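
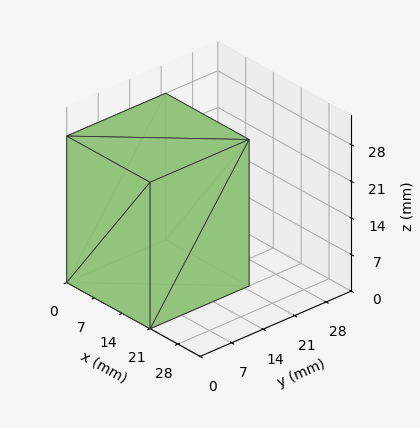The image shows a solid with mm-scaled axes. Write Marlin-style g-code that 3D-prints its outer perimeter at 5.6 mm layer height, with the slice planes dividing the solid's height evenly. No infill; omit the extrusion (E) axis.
Reading the render: the shape is a rectangular box, roughly 21 × 22 mm footprint and 28 mm tall (dimensions read to the nearest mm from the axis ticks). For the g-code, the solid's height is divided into equal slices at the stated Δz and each level perimeter traced with G1 moves after a G0 lift.

; perimeter-only toolpath
G21 ; units = mm
G90 ; absolute positioning
G28 ; home
; layer 1
G0 Z5.6
G0 X0.0 Y0.0
G1 X21.0 Y0.0
G1 X21.0 Y22.0
G1 X0.0 Y22.0
G1 X0.0 Y0.0
; layer 2
G0 Z11.2
G0 X0.0 Y0.0
G1 X21.0 Y0.0
G1 X21.0 Y22.0
G1 X0.0 Y22.0
G1 X0.0 Y0.0
; layer 3
G0 Z16.8
G0 X0.0 Y0.0
G1 X21.0 Y0.0
G1 X21.0 Y22.0
G1 X0.0 Y22.0
G1 X0.0 Y0.0
; layer 4
G0 Z22.4
G0 X0.0 Y0.0
G1 X21.0 Y0.0
G1 X21.0 Y22.0
G1 X0.0 Y22.0
G1 X0.0 Y0.0
; layer 5
G0 Z28.0
G0 X0.0 Y0.0
G1 X21.0 Y0.0
G1 X21.0 Y22.0
G1 X0.0 Y22.0
G1 X0.0 Y0.0
M2 ; end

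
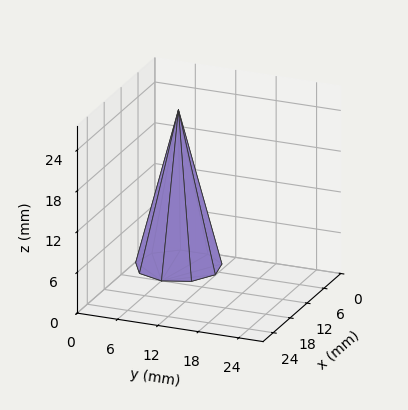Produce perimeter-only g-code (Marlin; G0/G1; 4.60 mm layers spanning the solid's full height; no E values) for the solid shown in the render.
Reading the render: the shape is a regular 9-sided pyramid, base circumscribed radius ≈ 6 mm, apex at z ≈ 23 mm (dimensions read to the nearest mm from the axis ticks). For the g-code, the solid's height is divided into equal slices at the stated Δz and each level perimeter traced with G1 moves after a G0 lift.

; perimeter-only toolpath
G21 ; units = mm
G90 ; absolute positioning
G28 ; home
; layer 1
G0 Z4.60
G0 X10.80 Y6.00
G1 X9.68 Y9.09
G1 X6.83 Y10.73
G1 X3.60 Y10.16
G1 X1.49 Y7.64
G1 X1.49 Y4.36
G1 X3.60 Y1.84
G1 X6.83 Y1.27
G1 X9.68 Y2.91
G1 X10.80 Y6.00
; layer 2
G0 Z9.20
G0 X9.60 Y6.00
G1 X8.76 Y8.32
G1 X6.62 Y9.55
G1 X4.20 Y9.12
G1 X2.62 Y7.23
G1 X2.62 Y4.77
G1 X4.20 Y2.88
G1 X6.62 Y2.45
G1 X8.76 Y3.68
G1 X9.60 Y6.00
; layer 3
G0 Z13.80
G0 X8.40 Y6.00
G1 X7.84 Y7.54
G1 X6.42 Y8.36
G1 X4.80 Y8.08
G1 X3.74 Y6.82
G1 X3.74 Y5.18
G1 X4.80 Y3.92
G1 X6.42 Y3.64
G1 X7.84 Y4.46
G1 X8.40 Y6.00
; layer 4
G0 Z18.40
G0 X7.20 Y6.00
G1 X6.92 Y6.77
G1 X6.21 Y7.18
G1 X5.40 Y7.04
G1 X4.87 Y6.41
G1 X4.87 Y5.59
G1 X5.40 Y4.96
G1 X6.21 Y4.82
G1 X6.92 Y5.23
G1 X7.20 Y6.00
M2 ; end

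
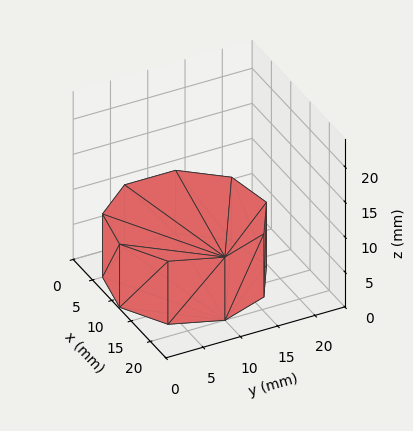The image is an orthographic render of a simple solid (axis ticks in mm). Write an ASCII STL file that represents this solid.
Reading the render: the shape is a regular 9-sided prism (a cylinder approximated with 9 flat sides), circumscribed radius ≈ 10 mm, height ≈ 9 mm (dimensions read to the nearest mm from the axis ticks). For the STL, each face is triangulated and given an outward normal.

solid part
  facet normal 0.0000 0.0000 -1.0000
    outer loop
      vertex 11.736 19.848 0.000
      vertex 17.660 16.428 0.000
      vertex 20.000 10.000 0.000
    endloop
  endfacet
  facet normal 0.0000 0.0000 -1.0000
    outer loop
      vertex 5.000 18.660 0.000
      vertex 11.736 19.848 0.000
      vertex 20.000 10.000 0.000
    endloop
  endfacet
  facet normal 0.0000 0.0000 -1.0000
    outer loop
      vertex 0.603 13.420 0.000
      vertex 5.000 18.660 0.000
      vertex 20.000 10.000 0.000
    endloop
  endfacet
  facet normal 0.0000 0.0000 -1.0000
    outer loop
      vertex 0.603 6.580 0.000
      vertex 0.603 13.420 0.000
      vertex 20.000 10.000 0.000
    endloop
  endfacet
  facet normal 0.0000 0.0000 -1.0000
    outer loop
      vertex 5.000 1.340 0.000
      vertex 0.603 6.580 0.000
      vertex 20.000 10.000 0.000
    endloop
  endfacet
  facet normal 0.0000 0.0000 -1.0000
    outer loop
      vertex 11.736 0.152 0.000
      vertex 5.000 1.340 0.000
      vertex 20.000 10.000 0.000
    endloop
  endfacet
  facet normal 0.0000 0.0000 -1.0000
    outer loop
      vertex 17.660 3.572 0.000
      vertex 11.736 0.152 0.000
      vertex 20.000 10.000 0.000
    endloop
  endfacet
  facet normal 0.0000 0.0000 1.0000
    outer loop
      vertex 20.000 10.000 9.000
      vertex 17.660 16.428 9.000
      vertex 11.736 19.848 9.000
    endloop
  endfacet
  facet normal 0.0000 0.0000 1.0000
    outer loop
      vertex 20.000 10.000 9.000
      vertex 11.736 19.848 9.000
      vertex 5.000 18.660 9.000
    endloop
  endfacet
  facet normal 0.0000 0.0000 1.0000
    outer loop
      vertex 20.000 10.000 9.000
      vertex 5.000 18.660 9.000
      vertex 0.603 13.420 9.000
    endloop
  endfacet
  facet normal 0.0000 0.0000 1.0000
    outer loop
      vertex 20.000 10.000 9.000
      vertex 0.603 13.420 9.000
      vertex 0.603 6.580 9.000
    endloop
  endfacet
  facet normal 0.0000 0.0000 1.0000
    outer loop
      vertex 20.000 10.000 9.000
      vertex 0.603 6.580 9.000
      vertex 5.000 1.340 9.000
    endloop
  endfacet
  facet normal 0.0000 0.0000 1.0000
    outer loop
      vertex 20.000 10.000 9.000
      vertex 5.000 1.340 9.000
      vertex 11.736 0.152 9.000
    endloop
  endfacet
  facet normal 0.0000 0.0000 1.0000
    outer loop
      vertex 20.000 10.000 9.000
      vertex 11.736 0.152 9.000
      vertex 17.660 3.572 9.000
    endloop
  endfacet
  facet normal 0.9397 0.3421 0.0000
    outer loop
      vertex 20.000 10.000 0.000
      vertex 17.660 16.428 0.000
      vertex 17.660 16.428 9.000
    endloop
  endfacet
  facet normal 0.9397 0.3421 0.0000
    outer loop
      vertex 20.000 10.000 0.000
      vertex 17.660 16.428 9.000
      vertex 20.000 10.000 9.000
    endloop
  endfacet
  facet normal 0.5000 0.8660 0.0000
    outer loop
      vertex 17.660 16.428 0.000
      vertex 11.736 19.848 0.000
      vertex 11.736 19.848 9.000
    endloop
  endfacet
  facet normal 0.5000 0.8660 0.0000
    outer loop
      vertex 17.660 16.428 0.000
      vertex 11.736 19.848 9.000
      vertex 17.660 16.428 9.000
    endloop
  endfacet
  facet normal -0.1737 0.9848 0.0000
    outer loop
      vertex 11.736 19.848 0.000
      vertex 5.000 18.660 0.000
      vertex 5.000 18.660 9.000
    endloop
  endfacet
  facet normal -0.1737 0.9848 0.0000
    outer loop
      vertex 11.736 19.848 0.000
      vertex 5.000 18.660 9.000
      vertex 11.736 19.848 9.000
    endloop
  endfacet
  facet normal -0.7660 0.6428 0.0000
    outer loop
      vertex 5.000 18.660 0.000
      vertex 0.603 13.420 0.000
      vertex 0.603 13.420 9.000
    endloop
  endfacet
  facet normal -0.7660 0.6428 0.0000
    outer loop
      vertex 5.000 18.660 0.000
      vertex 0.603 13.420 9.000
      vertex 5.000 18.660 9.000
    endloop
  endfacet
  facet normal -1.0000 0.0000 0.0000
    outer loop
      vertex 0.603 13.420 0.000
      vertex 0.603 6.580 0.000
      vertex 0.603 6.580 9.000
    endloop
  endfacet
  facet normal -1.0000 0.0000 0.0000
    outer loop
      vertex 0.603 13.420 0.000
      vertex 0.603 6.580 9.000
      vertex 0.603 13.420 9.000
    endloop
  endfacet
  facet normal -0.7660 -0.6428 0.0000
    outer loop
      vertex 0.603 6.580 0.000
      vertex 5.000 1.340 0.000
      vertex 5.000 1.340 9.000
    endloop
  endfacet
  facet normal -0.7660 -0.6428 0.0000
    outer loop
      vertex 0.603 6.580 0.000
      vertex 5.000 1.340 9.000
      vertex 0.603 6.580 9.000
    endloop
  endfacet
  facet normal -0.1737 -0.9848 0.0000
    outer loop
      vertex 5.000 1.340 0.000
      vertex 11.736 0.152 0.000
      vertex 11.736 0.152 9.000
    endloop
  endfacet
  facet normal -0.1737 -0.9848 0.0000
    outer loop
      vertex 5.000 1.340 0.000
      vertex 11.736 0.152 9.000
      vertex 5.000 1.340 9.000
    endloop
  endfacet
  facet normal 0.5000 -0.8660 0.0000
    outer loop
      vertex 11.736 0.152 0.000
      vertex 17.660 3.572 0.000
      vertex 17.660 3.572 9.000
    endloop
  endfacet
  facet normal 0.5000 -0.8660 0.0000
    outer loop
      vertex 11.736 0.152 0.000
      vertex 17.660 3.572 9.000
      vertex 11.736 0.152 9.000
    endloop
  endfacet
  facet normal 0.9397 -0.3421 0.0000
    outer loop
      vertex 17.660 3.572 0.000
      vertex 20.000 10.000 0.000
      vertex 20.000 10.000 9.000
    endloop
  endfacet
  facet normal 0.9397 -0.3421 0.0000
    outer loop
      vertex 17.660 3.572 0.000
      vertex 20.000 10.000 9.000
      vertex 17.660 3.572 9.000
    endloop
  endfacet
endsolid part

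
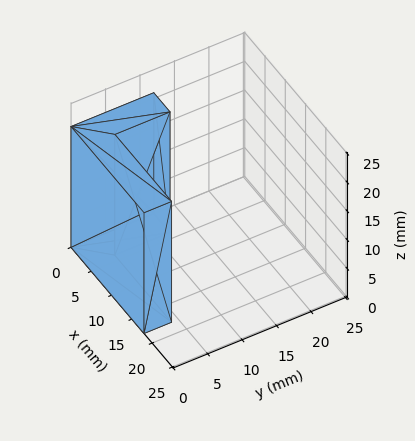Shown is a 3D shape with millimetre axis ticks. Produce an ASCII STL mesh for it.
Reading the render: the shape is an L-shaped prism: outer 18 × 12 mm, arm thicknesses ≈ 4 mm (horizontal) and 4 mm (vertical), extruded 21 mm in z (dimensions read to the nearest mm from the axis ticks). For the STL, each face is triangulated and given an outward normal.

solid part
  facet normal 0.0000 0.0000 -1.0000
    outer loop
      vertex 18.00 4.00 0.00
      vertex 18.00 0.00 0.00
      vertex 0.00 0.00 0.00
    endloop
  endfacet
  facet normal 0.0000 0.0000 -1.0000
    outer loop
      vertex 4.00 4.00 0.00
      vertex 18.00 4.00 0.00
      vertex 0.00 0.00 0.00
    endloop
  endfacet
  facet normal 0.0000 0.0000 -1.0000
    outer loop
      vertex 4.00 12.00 0.00
      vertex 4.00 4.00 0.00
      vertex 0.00 0.00 0.00
    endloop
  endfacet
  facet normal 0.0000 0.0000 -1.0000
    outer loop
      vertex 0.00 12.00 0.00
      vertex 4.00 12.00 0.00
      vertex 0.00 0.00 0.00
    endloop
  endfacet
  facet normal 0.0000 0.0000 1.0000
    outer loop
      vertex 0.00 0.00 21.00
      vertex 18.00 0.00 21.00
      vertex 18.00 4.00 21.00
    endloop
  endfacet
  facet normal 0.0000 0.0000 1.0000
    outer loop
      vertex 0.00 0.00 21.00
      vertex 18.00 4.00 21.00
      vertex 4.00 4.00 21.00
    endloop
  endfacet
  facet normal 0.0000 0.0000 1.0000
    outer loop
      vertex 0.00 0.00 21.00
      vertex 4.00 4.00 21.00
      vertex 4.00 12.00 21.00
    endloop
  endfacet
  facet normal 0.0000 0.0000 1.0000
    outer loop
      vertex 0.00 0.00 21.00
      vertex 4.00 12.00 21.00
      vertex 0.00 12.00 21.00
    endloop
  endfacet
  facet normal 0.0000 -1.0000 0.0000
    outer loop
      vertex 0.00 0.00 0.00
      vertex 18.00 0.00 0.00
      vertex 18.00 0.00 21.00
    endloop
  endfacet
  facet normal 0.0000 -1.0000 0.0000
    outer loop
      vertex 0.00 0.00 0.00
      vertex 18.00 0.00 21.00
      vertex 0.00 0.00 21.00
    endloop
  endfacet
  facet normal 1.0000 0.0000 0.0000
    outer loop
      vertex 18.00 0.00 0.00
      vertex 18.00 4.00 0.00
      vertex 18.00 4.00 21.00
    endloop
  endfacet
  facet normal 1.0000 0.0000 0.0000
    outer loop
      vertex 18.00 0.00 0.00
      vertex 18.00 4.00 21.00
      vertex 18.00 0.00 21.00
    endloop
  endfacet
  facet normal 0.0000 1.0000 0.0000
    outer loop
      vertex 18.00 4.00 0.00
      vertex 4.00 4.00 0.00
      vertex 4.00 4.00 21.00
    endloop
  endfacet
  facet normal 0.0000 1.0000 0.0000
    outer loop
      vertex 18.00 4.00 0.00
      vertex 4.00 4.00 21.00
      vertex 18.00 4.00 21.00
    endloop
  endfacet
  facet normal 1.0000 0.0000 0.0000
    outer loop
      vertex 4.00 4.00 0.00
      vertex 4.00 12.00 0.00
      vertex 4.00 12.00 21.00
    endloop
  endfacet
  facet normal 1.0000 0.0000 0.0000
    outer loop
      vertex 4.00 4.00 0.00
      vertex 4.00 12.00 21.00
      vertex 4.00 4.00 21.00
    endloop
  endfacet
  facet normal 0.0000 1.0000 0.0000
    outer loop
      vertex 4.00 12.00 0.00
      vertex 0.00 12.00 0.00
      vertex 0.00 12.00 21.00
    endloop
  endfacet
  facet normal 0.0000 1.0000 0.0000
    outer loop
      vertex 4.00 12.00 0.00
      vertex 0.00 12.00 21.00
      vertex 4.00 12.00 21.00
    endloop
  endfacet
  facet normal -1.0000 0.0000 0.0000
    outer loop
      vertex 0.00 12.00 0.00
      vertex 0.00 0.00 0.00
      vertex 0.00 0.00 21.00
    endloop
  endfacet
  facet normal -1.0000 0.0000 0.0000
    outer loop
      vertex 0.00 12.00 0.00
      vertex 0.00 0.00 21.00
      vertex 0.00 12.00 21.00
    endloop
  endfacet
endsolid part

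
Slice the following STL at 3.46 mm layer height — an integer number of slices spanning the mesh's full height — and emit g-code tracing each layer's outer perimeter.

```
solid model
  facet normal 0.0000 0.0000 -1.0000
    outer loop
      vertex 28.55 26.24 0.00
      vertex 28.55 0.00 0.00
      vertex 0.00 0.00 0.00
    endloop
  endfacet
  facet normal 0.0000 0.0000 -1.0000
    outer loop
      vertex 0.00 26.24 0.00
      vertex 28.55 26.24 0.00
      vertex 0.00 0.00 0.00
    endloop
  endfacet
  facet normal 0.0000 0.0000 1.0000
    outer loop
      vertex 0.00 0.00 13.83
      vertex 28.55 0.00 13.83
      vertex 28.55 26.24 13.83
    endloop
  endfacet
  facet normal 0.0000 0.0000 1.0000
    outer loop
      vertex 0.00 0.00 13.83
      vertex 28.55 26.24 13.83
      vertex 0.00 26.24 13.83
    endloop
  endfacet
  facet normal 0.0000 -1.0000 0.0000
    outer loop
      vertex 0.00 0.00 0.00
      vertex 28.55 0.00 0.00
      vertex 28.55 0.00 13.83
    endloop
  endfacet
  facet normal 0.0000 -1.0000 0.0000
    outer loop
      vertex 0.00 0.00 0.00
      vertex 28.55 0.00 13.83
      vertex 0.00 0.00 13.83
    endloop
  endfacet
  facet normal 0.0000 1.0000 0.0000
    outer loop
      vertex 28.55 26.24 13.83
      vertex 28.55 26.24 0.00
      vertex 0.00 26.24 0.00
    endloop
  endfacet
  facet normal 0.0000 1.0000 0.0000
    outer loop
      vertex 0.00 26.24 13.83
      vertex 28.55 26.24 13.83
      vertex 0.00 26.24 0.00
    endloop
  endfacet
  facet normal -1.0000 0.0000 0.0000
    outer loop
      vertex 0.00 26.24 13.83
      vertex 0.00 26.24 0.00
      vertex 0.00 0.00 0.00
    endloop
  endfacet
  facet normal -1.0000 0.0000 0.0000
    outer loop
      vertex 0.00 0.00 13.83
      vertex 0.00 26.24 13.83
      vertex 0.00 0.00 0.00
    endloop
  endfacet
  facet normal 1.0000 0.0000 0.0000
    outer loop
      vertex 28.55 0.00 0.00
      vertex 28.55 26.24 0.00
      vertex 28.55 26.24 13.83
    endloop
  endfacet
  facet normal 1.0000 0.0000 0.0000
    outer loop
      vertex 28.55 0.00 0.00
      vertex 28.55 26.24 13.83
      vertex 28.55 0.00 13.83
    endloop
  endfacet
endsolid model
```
; perimeter-only toolpath
G21 ; units = mm
G90 ; absolute positioning
G28 ; home
; layer 1
G0 Z3.46
G0 X0.00 Y0.00
G1 X28.55 Y0.00
G1 X28.55 Y26.24
G1 X0.00 Y26.24
G1 X0.00 Y0.00
; layer 2
G0 Z6.92
G0 X0.00 Y0.00
G1 X28.55 Y0.00
G1 X28.55 Y26.24
G1 X0.00 Y26.24
G1 X0.00 Y0.00
; layer 3
G0 Z10.37
G0 X0.00 Y0.00
G1 X28.55 Y0.00
G1 X28.55 Y26.24
G1 X0.00 Y26.24
G1 X0.00 Y0.00
; layer 4
G0 Z13.83
G0 X0.00 Y0.00
G1 X28.55 Y0.00
G1 X28.55 Y26.24
G1 X0.00 Y26.24
G1 X0.00 Y0.00
M2 ; end

The solid is a rectangular box, roughly 28.6 × 26.2 mm footprint and 13.8 mm tall. Slicing at Δz = 3.46 mm — 4 equal slices spanning the solid's height, so layer i sits at z = i·h/4 — gives 4 non-empty perimeters. Each is a 4-segment closed polygon; G0 lifts to the layer z and rapids to the start vertex, then G1 traces the edges.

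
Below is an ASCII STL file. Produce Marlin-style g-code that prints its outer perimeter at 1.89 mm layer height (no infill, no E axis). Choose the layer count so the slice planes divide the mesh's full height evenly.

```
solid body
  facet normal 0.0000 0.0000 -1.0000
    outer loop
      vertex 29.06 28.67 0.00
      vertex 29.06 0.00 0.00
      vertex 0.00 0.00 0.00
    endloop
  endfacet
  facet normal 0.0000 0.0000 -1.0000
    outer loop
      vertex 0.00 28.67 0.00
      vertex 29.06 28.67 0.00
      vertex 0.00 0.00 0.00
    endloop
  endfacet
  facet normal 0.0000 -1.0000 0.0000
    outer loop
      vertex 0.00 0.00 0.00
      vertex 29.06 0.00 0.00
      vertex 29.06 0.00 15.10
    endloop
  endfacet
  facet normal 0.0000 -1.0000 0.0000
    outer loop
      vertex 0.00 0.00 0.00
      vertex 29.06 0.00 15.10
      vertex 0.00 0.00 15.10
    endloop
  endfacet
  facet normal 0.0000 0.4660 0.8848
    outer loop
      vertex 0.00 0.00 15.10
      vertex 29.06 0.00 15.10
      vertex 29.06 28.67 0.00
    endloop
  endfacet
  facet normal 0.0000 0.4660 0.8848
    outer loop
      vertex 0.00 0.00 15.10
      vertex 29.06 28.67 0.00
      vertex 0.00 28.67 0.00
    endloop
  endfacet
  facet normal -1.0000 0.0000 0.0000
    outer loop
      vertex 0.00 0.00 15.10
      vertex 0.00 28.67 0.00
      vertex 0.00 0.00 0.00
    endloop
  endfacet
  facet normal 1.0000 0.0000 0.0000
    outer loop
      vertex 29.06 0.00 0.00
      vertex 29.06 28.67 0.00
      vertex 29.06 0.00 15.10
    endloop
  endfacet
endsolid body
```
; perimeter-only toolpath
G21 ; units = mm
G90 ; absolute positioning
G28 ; home
; layer 1
G0 Z1.89
G0 X0.00 Y0.00
G1 X29.06 Y0.00
G1 X29.06 Y25.09
G1 X0.00 Y25.09
G1 X0.00 Y0.00
; layer 2
G0 Z3.77
G0 X0.00 Y0.00
G1 X29.06 Y0.00
G1 X29.06 Y21.50
G1 X0.00 Y21.50
G1 X0.00 Y0.00
; layer 3
G0 Z5.66
G0 X0.00 Y0.00
G1 X29.06 Y0.00
G1 X29.06 Y17.92
G1 X0.00 Y17.92
G1 X0.00 Y0.00
; layer 4
G0 Z7.55
G0 X0.00 Y0.00
G1 X29.06 Y0.00
G1 X29.06 Y14.34
G1 X0.00 Y14.34
G1 X0.00 Y0.00
; layer 5
G0 Z9.44
G0 X0.00 Y0.00
G1 X29.06 Y0.00
G1 X29.06 Y10.75
G1 X0.00 Y10.75
G1 X0.00 Y0.00
; layer 6
G0 Z11.32
G0 X0.00 Y0.00
G1 X29.06 Y0.00
G1 X29.06 Y7.17
G1 X0.00 Y7.17
G1 X0.00 Y0.00
; layer 7
G0 Z13.21
G0 X0.00 Y0.00
G1 X29.06 Y0.00
G1 X29.06 Y3.58
G1 X0.00 Y3.58
G1 X0.00 Y0.00
M2 ; end

The solid is a wedge (ramp): 29.1 × 28.7 mm base, rising to 15.1 mm along the y=0 edge and sloping linearly to z=0 at y=28.7. Slicing at Δz = 1.89 mm — 8 equal slices spanning the solid's height, so layer i sits at z = i·h/8 — gives 7 non-empty perimeters. Each is a 4-segment closed polygon; G0 lifts to the layer z and rapids to the start vertex, then G1 traces the edges. The cross-section shrinks linearly with z (the slice at the apex is degenerate and omitted).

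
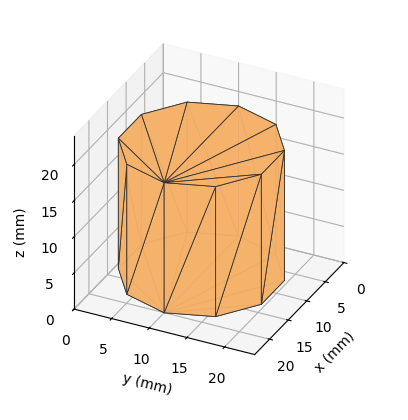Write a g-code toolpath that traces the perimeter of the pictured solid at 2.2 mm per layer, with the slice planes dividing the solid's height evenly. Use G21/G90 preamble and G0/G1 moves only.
Reading the render: the shape is a regular 10-sided prism (a cylinder approximated with 10 flat sides), circumscribed radius ≈ 10 mm, height ≈ 18 mm (dimensions read to the nearest mm from the axis ticks). For the g-code, the solid's height is divided into equal slices at the stated Δz and each level perimeter traced with G1 moves after a G0 lift.

; perimeter-only toolpath
G21 ; units = mm
G90 ; absolute positioning
G28 ; home
; layer 1
G0 Z2.2
G0 X20.0 Y10.0
G1 X18.1 Y15.9
G1 X13.1 Y19.5
G1 X6.9 Y19.5
G1 X1.9 Y15.9
G1 X0.0 Y10.0
G1 X1.9 Y4.1
G1 X6.9 Y0.5
G1 X13.1 Y0.5
G1 X18.1 Y4.1
G1 X20.0 Y10.0
; layer 2
G0 Z4.5
G0 X20.0 Y10.0
G1 X18.1 Y15.9
G1 X13.1 Y19.5
G1 X6.9 Y19.5
G1 X1.9 Y15.9
G1 X0.0 Y10.0
G1 X1.9 Y4.1
G1 X6.9 Y0.5
G1 X13.1 Y0.5
G1 X18.1 Y4.1
G1 X20.0 Y10.0
; layer 3
G0 Z6.8
G0 X20.0 Y10.0
G1 X18.1 Y15.9
G1 X13.1 Y19.5
G1 X6.9 Y19.5
G1 X1.9 Y15.9
G1 X0.0 Y10.0
G1 X1.9 Y4.1
G1 X6.9 Y0.5
G1 X13.1 Y0.5
G1 X18.1 Y4.1
G1 X20.0 Y10.0
; layer 4
G0 Z9.0
G0 X20.0 Y10.0
G1 X18.1 Y15.9
G1 X13.1 Y19.5
G1 X6.9 Y19.5
G1 X1.9 Y15.9
G1 X0.0 Y10.0
G1 X1.9 Y4.1
G1 X6.9 Y0.5
G1 X13.1 Y0.5
G1 X18.1 Y4.1
G1 X20.0 Y10.0
; layer 5
G0 Z11.2
G0 X20.0 Y10.0
G1 X18.1 Y15.9
G1 X13.1 Y19.5
G1 X6.9 Y19.5
G1 X1.9 Y15.9
G1 X0.0 Y10.0
G1 X1.9 Y4.1
G1 X6.9 Y0.5
G1 X13.1 Y0.5
G1 X18.1 Y4.1
G1 X20.0 Y10.0
; layer 6
G0 Z13.5
G0 X20.0 Y10.0
G1 X18.1 Y15.9
G1 X13.1 Y19.5
G1 X6.9 Y19.5
G1 X1.9 Y15.9
G1 X0.0 Y10.0
G1 X1.9 Y4.1
G1 X6.9 Y0.5
G1 X13.1 Y0.5
G1 X18.1 Y4.1
G1 X20.0 Y10.0
; layer 7
G0 Z15.8
G0 X20.0 Y10.0
G1 X18.1 Y15.9
G1 X13.1 Y19.5
G1 X6.9 Y19.5
G1 X1.9 Y15.9
G1 X0.0 Y10.0
G1 X1.9 Y4.1
G1 X6.9 Y0.5
G1 X13.1 Y0.5
G1 X18.1 Y4.1
G1 X20.0 Y10.0
; layer 8
G0 Z18.0
G0 X20.0 Y10.0
G1 X18.1 Y15.9
G1 X13.1 Y19.5
G1 X6.9 Y19.5
G1 X1.9 Y15.9
G1 X0.0 Y10.0
G1 X1.9 Y4.1
G1 X6.9 Y0.5
G1 X13.1 Y0.5
G1 X18.1 Y4.1
G1 X20.0 Y10.0
M2 ; end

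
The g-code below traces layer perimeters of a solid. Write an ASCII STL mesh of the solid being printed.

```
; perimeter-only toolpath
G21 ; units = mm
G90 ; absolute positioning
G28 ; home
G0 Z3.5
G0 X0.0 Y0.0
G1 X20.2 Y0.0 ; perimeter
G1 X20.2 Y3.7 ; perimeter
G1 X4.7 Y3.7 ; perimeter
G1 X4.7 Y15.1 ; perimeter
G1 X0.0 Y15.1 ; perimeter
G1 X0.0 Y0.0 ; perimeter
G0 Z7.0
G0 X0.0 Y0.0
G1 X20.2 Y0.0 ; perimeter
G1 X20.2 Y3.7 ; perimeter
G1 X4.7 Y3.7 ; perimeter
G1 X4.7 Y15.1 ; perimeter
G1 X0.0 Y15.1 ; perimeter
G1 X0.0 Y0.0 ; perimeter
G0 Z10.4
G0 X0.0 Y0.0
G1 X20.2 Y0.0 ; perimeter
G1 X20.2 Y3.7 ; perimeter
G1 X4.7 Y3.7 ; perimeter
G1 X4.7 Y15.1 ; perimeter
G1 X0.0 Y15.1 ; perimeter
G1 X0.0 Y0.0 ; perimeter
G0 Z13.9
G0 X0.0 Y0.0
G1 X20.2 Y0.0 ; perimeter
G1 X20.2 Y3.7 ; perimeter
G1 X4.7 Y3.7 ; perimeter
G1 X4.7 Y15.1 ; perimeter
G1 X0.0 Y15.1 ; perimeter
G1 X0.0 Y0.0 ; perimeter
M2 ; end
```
solid part
  facet normal 0.0000 0.0000 -1.0000
    outer loop
      vertex 20.2 3.7 0.0
      vertex 20.2 0.0 0.0
      vertex 0.0 0.0 0.0
    endloop
  endfacet
  facet normal 0.0000 0.0000 -1.0000
    outer loop
      vertex 4.7 3.7 0.0
      vertex 20.2 3.7 0.0
      vertex 0.0 0.0 0.0
    endloop
  endfacet
  facet normal 0.0000 0.0000 -1.0000
    outer loop
      vertex 4.7 15.1 0.0
      vertex 4.7 3.7 0.0
      vertex 0.0 0.0 0.0
    endloop
  endfacet
  facet normal 0.0000 0.0000 -1.0000
    outer loop
      vertex 0.0 15.1 0.0
      vertex 4.7 15.1 0.0
      vertex 0.0 0.0 0.0
    endloop
  endfacet
  facet normal 0.0000 0.0000 1.0000
    outer loop
      vertex 0.0 0.0 13.9
      vertex 20.2 0.0 13.9
      vertex 20.2 3.7 13.9
    endloop
  endfacet
  facet normal 0.0000 0.0000 1.0000
    outer loop
      vertex 0.0 0.0 13.9
      vertex 20.2 3.7 13.9
      vertex 4.7 3.7 13.9
    endloop
  endfacet
  facet normal 0.0000 0.0000 1.0000
    outer loop
      vertex 0.0 0.0 13.9
      vertex 4.7 3.7 13.9
      vertex 4.7 15.1 13.9
    endloop
  endfacet
  facet normal 0.0000 0.0000 1.0000
    outer loop
      vertex 0.0 0.0 13.9
      vertex 4.7 15.1 13.9
      vertex 0.0 15.1 13.9
    endloop
  endfacet
  facet normal 0.0000 -1.0000 0.0000
    outer loop
      vertex 0.0 0.0 0.0
      vertex 20.2 0.0 0.0
      vertex 20.2 0.0 13.9
    endloop
  endfacet
  facet normal 0.0000 -1.0000 0.0000
    outer loop
      vertex 0.0 0.0 0.0
      vertex 20.2 0.0 13.9
      vertex 0.0 0.0 13.9
    endloop
  endfacet
  facet normal 1.0000 0.0000 0.0000
    outer loop
      vertex 20.2 0.0 0.0
      vertex 20.2 3.7 0.0
      vertex 20.2 3.7 13.9
    endloop
  endfacet
  facet normal 1.0000 0.0000 0.0000
    outer loop
      vertex 20.2 0.0 0.0
      vertex 20.2 3.7 13.9
      vertex 20.2 0.0 13.9
    endloop
  endfacet
  facet normal 0.0000 1.0000 0.0000
    outer loop
      vertex 20.2 3.7 0.0
      vertex 4.7 3.7 0.0
      vertex 4.7 3.7 13.9
    endloop
  endfacet
  facet normal 0.0000 1.0000 0.0000
    outer loop
      vertex 20.2 3.7 0.0
      vertex 4.7 3.7 13.9
      vertex 20.2 3.7 13.9
    endloop
  endfacet
  facet normal 1.0000 0.0000 0.0000
    outer loop
      vertex 4.7 3.7 0.0
      vertex 4.7 15.1 0.0
      vertex 4.7 15.1 13.9
    endloop
  endfacet
  facet normal 1.0000 0.0000 0.0000
    outer loop
      vertex 4.7 3.7 0.0
      vertex 4.7 15.1 13.9
      vertex 4.7 3.7 13.9
    endloop
  endfacet
  facet normal 0.0000 1.0000 0.0000
    outer loop
      vertex 4.7 15.1 0.0
      vertex 0.0 15.1 0.0
      vertex 0.0 15.1 13.9
    endloop
  endfacet
  facet normal 0.0000 1.0000 0.0000
    outer loop
      vertex 4.7 15.1 0.0
      vertex 0.0 15.1 13.9
      vertex 4.7 15.1 13.9
    endloop
  endfacet
  facet normal -1.0000 0.0000 0.0000
    outer loop
      vertex 0.0 15.1 0.0
      vertex 0.0 0.0 0.0
      vertex 0.0 0.0 13.9
    endloop
  endfacet
  facet normal -1.0000 0.0000 0.0000
    outer loop
      vertex 0.0 15.1 0.0
      vertex 0.0 0.0 13.9
      vertex 0.0 15.1 13.9
    endloop
  endfacet
endsolid part

The G0 Z moves step by Δz≈3.5 mm. Every layer's G1 loop is the same polygon, so the solid is a straight extrusion of it from z=0 to z≈13.9. Closing with flat bottom and top caps and triangulating gives 20 facets — an L-shaped prism: outer 20.2 × 15.1 mm, arm thicknesses ≈ 3.7 mm (horizontal) and 4.7 mm (vertical), extruded 13.9 mm in z.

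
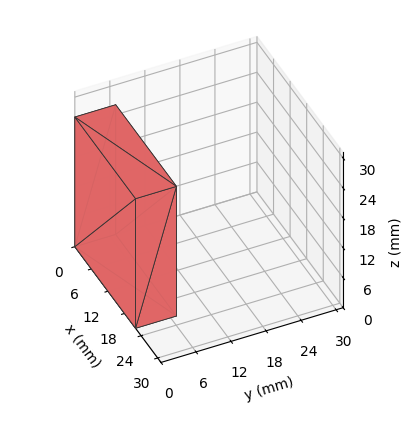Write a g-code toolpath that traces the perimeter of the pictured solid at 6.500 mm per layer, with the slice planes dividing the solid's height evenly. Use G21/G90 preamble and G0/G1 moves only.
Reading the render: the shape is a rectangular box, roughly 22 × 7 mm footprint and 26 mm tall (dimensions read to the nearest mm from the axis ticks). For the g-code, the solid's height is divided into equal slices at the stated Δz and each level perimeter traced with G1 moves after a G0 lift.

; perimeter-only toolpath
G21 ; units = mm
G90 ; absolute positioning
G28 ; home
; layer 1
G0 Z6.500
G0 X0.000 Y0.000
G1 X22.000 Y0.000
G1 X22.000 Y7.000
G1 X0.000 Y7.000
G1 X0.000 Y0.000
; layer 2
G0 Z13.000
G0 X0.000 Y0.000
G1 X22.000 Y0.000
G1 X22.000 Y7.000
G1 X0.000 Y7.000
G1 X0.000 Y0.000
; layer 3
G0 Z19.500
G0 X0.000 Y0.000
G1 X22.000 Y0.000
G1 X22.000 Y7.000
G1 X0.000 Y7.000
G1 X0.000 Y0.000
; layer 4
G0 Z26.000
G0 X0.000 Y0.000
G1 X22.000 Y0.000
G1 X22.000 Y7.000
G1 X0.000 Y7.000
G1 X0.000 Y0.000
M2 ; end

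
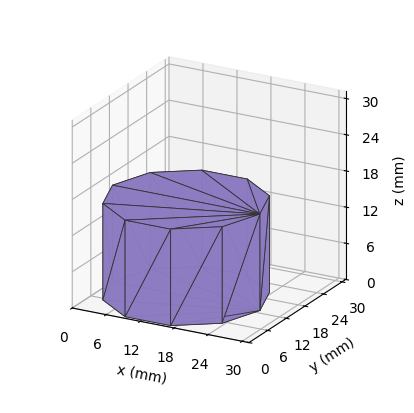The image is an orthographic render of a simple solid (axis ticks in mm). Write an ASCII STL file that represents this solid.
Reading the render: the shape is a regular 10-sided prism (a cylinder approximated with 10 flat sides), circumscribed radius ≈ 13 mm, height ≈ 16 mm (dimensions read to the nearest mm from the axis ticks). For the STL, each face is triangulated and given an outward normal.

solid part
  facet normal 0.0000 0.0000 -1.0000
    outer loop
      vertex 17.02 25.36 0.00
      vertex 23.52 20.64 0.00
      vertex 26.00 13.00 0.00
    endloop
  endfacet
  facet normal 0.0000 0.0000 -1.0000
    outer loop
      vertex 8.98 25.36 0.00
      vertex 17.02 25.36 0.00
      vertex 26.00 13.00 0.00
    endloop
  endfacet
  facet normal 0.0000 0.0000 -1.0000
    outer loop
      vertex 2.48 20.64 0.00
      vertex 8.98 25.36 0.00
      vertex 26.00 13.00 0.00
    endloop
  endfacet
  facet normal 0.0000 0.0000 -1.0000
    outer loop
      vertex 0.00 13.00 0.00
      vertex 2.48 20.64 0.00
      vertex 26.00 13.00 0.00
    endloop
  endfacet
  facet normal 0.0000 0.0000 -1.0000
    outer loop
      vertex 2.48 5.36 0.00
      vertex 0.00 13.00 0.00
      vertex 26.00 13.00 0.00
    endloop
  endfacet
  facet normal 0.0000 0.0000 -1.0000
    outer loop
      vertex 8.98 0.64 0.00
      vertex 2.48 5.36 0.00
      vertex 26.00 13.00 0.00
    endloop
  endfacet
  facet normal 0.0000 0.0000 -1.0000
    outer loop
      vertex 17.02 0.64 0.00
      vertex 8.98 0.64 0.00
      vertex 26.00 13.00 0.00
    endloop
  endfacet
  facet normal 0.0000 0.0000 -1.0000
    outer loop
      vertex 23.52 5.36 0.00
      vertex 17.02 0.64 0.00
      vertex 26.00 13.00 0.00
    endloop
  endfacet
  facet normal 0.0000 0.0000 1.0000
    outer loop
      vertex 26.00 13.00 16.00
      vertex 23.52 20.64 16.00
      vertex 17.02 25.36 16.00
    endloop
  endfacet
  facet normal 0.0000 0.0000 1.0000
    outer loop
      vertex 26.00 13.00 16.00
      vertex 17.02 25.36 16.00
      vertex 8.98 25.36 16.00
    endloop
  endfacet
  facet normal 0.0000 0.0000 1.0000
    outer loop
      vertex 26.00 13.00 16.00
      vertex 8.98 25.36 16.00
      vertex 2.48 20.64 16.00
    endloop
  endfacet
  facet normal 0.0000 0.0000 1.0000
    outer loop
      vertex 26.00 13.00 16.00
      vertex 2.48 20.64 16.00
      vertex 0.00 13.00 16.00
    endloop
  endfacet
  facet normal 0.0000 0.0000 1.0000
    outer loop
      vertex 26.00 13.00 16.00
      vertex 0.00 13.00 16.00
      vertex 2.48 5.36 16.00
    endloop
  endfacet
  facet normal 0.0000 0.0000 1.0000
    outer loop
      vertex 26.00 13.00 16.00
      vertex 2.48 5.36 16.00
      vertex 8.98 0.64 16.00
    endloop
  endfacet
  facet normal 0.0000 0.0000 1.0000
    outer loop
      vertex 26.00 13.00 16.00
      vertex 8.98 0.64 16.00
      vertex 17.02 0.64 16.00
    endloop
  endfacet
  facet normal 0.0000 0.0000 1.0000
    outer loop
      vertex 26.00 13.00 16.00
      vertex 17.02 0.64 16.00
      vertex 23.52 5.36 16.00
    endloop
  endfacet
  facet normal 0.9511 0.3087 0.0000
    outer loop
      vertex 26.00 13.00 0.00
      vertex 23.52 20.64 0.00
      vertex 23.52 20.64 16.00
    endloop
  endfacet
  facet normal 0.9511 0.3087 0.0000
    outer loop
      vertex 26.00 13.00 0.00
      vertex 23.52 20.64 16.00
      vertex 26.00 13.00 16.00
    endloop
  endfacet
  facet normal 0.5876 0.8092 0.0000
    outer loop
      vertex 23.52 20.64 0.00
      vertex 17.02 25.36 0.00
      vertex 17.02 25.36 16.00
    endloop
  endfacet
  facet normal 0.5876 0.8092 0.0000
    outer loop
      vertex 23.52 20.64 0.00
      vertex 17.02 25.36 16.00
      vertex 23.52 20.64 16.00
    endloop
  endfacet
  facet normal 0.0000 1.0000 0.0000
    outer loop
      vertex 17.02 25.36 0.00
      vertex 8.98 25.36 0.00
      vertex 8.98 25.36 16.00
    endloop
  endfacet
  facet normal 0.0000 1.0000 0.0000
    outer loop
      vertex 17.02 25.36 0.00
      vertex 8.98 25.36 16.00
      vertex 17.02 25.36 16.00
    endloop
  endfacet
  facet normal -0.5876 0.8092 0.0000
    outer loop
      vertex 8.98 25.36 0.00
      vertex 2.48 20.64 0.00
      vertex 2.48 20.64 16.00
    endloop
  endfacet
  facet normal -0.5876 0.8092 0.0000
    outer loop
      vertex 8.98 25.36 0.00
      vertex 2.48 20.64 16.00
      vertex 8.98 25.36 16.00
    endloop
  endfacet
  facet normal -0.9511 0.3087 0.0000
    outer loop
      vertex 2.48 20.64 0.00
      vertex 0.00 13.00 0.00
      vertex 0.00 13.00 16.00
    endloop
  endfacet
  facet normal -0.9511 0.3087 0.0000
    outer loop
      vertex 2.48 20.64 0.00
      vertex 0.00 13.00 16.00
      vertex 2.48 20.64 16.00
    endloop
  endfacet
  facet normal -0.9511 -0.3087 0.0000
    outer loop
      vertex 0.00 13.00 0.00
      vertex 2.48 5.36 0.00
      vertex 2.48 5.36 16.00
    endloop
  endfacet
  facet normal -0.9511 -0.3087 0.0000
    outer loop
      vertex 0.00 13.00 0.00
      vertex 2.48 5.36 16.00
      vertex 0.00 13.00 16.00
    endloop
  endfacet
  facet normal -0.5876 -0.8092 0.0000
    outer loop
      vertex 2.48 5.36 0.00
      vertex 8.98 0.64 0.00
      vertex 8.98 0.64 16.00
    endloop
  endfacet
  facet normal -0.5876 -0.8092 0.0000
    outer loop
      vertex 2.48 5.36 0.00
      vertex 8.98 0.64 16.00
      vertex 2.48 5.36 16.00
    endloop
  endfacet
  facet normal 0.0000 -1.0000 0.0000
    outer loop
      vertex 8.98 0.64 0.00
      vertex 17.02 0.64 0.00
      vertex 17.02 0.64 16.00
    endloop
  endfacet
  facet normal 0.0000 -1.0000 0.0000
    outer loop
      vertex 8.98 0.64 0.00
      vertex 17.02 0.64 16.00
      vertex 8.98 0.64 16.00
    endloop
  endfacet
  facet normal 0.5876 -0.8092 0.0000
    outer loop
      vertex 17.02 0.64 0.00
      vertex 23.52 5.36 0.00
      vertex 23.52 5.36 16.00
    endloop
  endfacet
  facet normal 0.5876 -0.8092 0.0000
    outer loop
      vertex 17.02 0.64 0.00
      vertex 23.52 5.36 16.00
      vertex 17.02 0.64 16.00
    endloop
  endfacet
  facet normal 0.9511 -0.3087 0.0000
    outer loop
      vertex 23.52 5.36 0.00
      vertex 26.00 13.00 0.00
      vertex 26.00 13.00 16.00
    endloop
  endfacet
  facet normal 0.9511 -0.3087 0.0000
    outer loop
      vertex 23.52 5.36 0.00
      vertex 26.00 13.00 16.00
      vertex 23.52 5.36 16.00
    endloop
  endfacet
endsolid part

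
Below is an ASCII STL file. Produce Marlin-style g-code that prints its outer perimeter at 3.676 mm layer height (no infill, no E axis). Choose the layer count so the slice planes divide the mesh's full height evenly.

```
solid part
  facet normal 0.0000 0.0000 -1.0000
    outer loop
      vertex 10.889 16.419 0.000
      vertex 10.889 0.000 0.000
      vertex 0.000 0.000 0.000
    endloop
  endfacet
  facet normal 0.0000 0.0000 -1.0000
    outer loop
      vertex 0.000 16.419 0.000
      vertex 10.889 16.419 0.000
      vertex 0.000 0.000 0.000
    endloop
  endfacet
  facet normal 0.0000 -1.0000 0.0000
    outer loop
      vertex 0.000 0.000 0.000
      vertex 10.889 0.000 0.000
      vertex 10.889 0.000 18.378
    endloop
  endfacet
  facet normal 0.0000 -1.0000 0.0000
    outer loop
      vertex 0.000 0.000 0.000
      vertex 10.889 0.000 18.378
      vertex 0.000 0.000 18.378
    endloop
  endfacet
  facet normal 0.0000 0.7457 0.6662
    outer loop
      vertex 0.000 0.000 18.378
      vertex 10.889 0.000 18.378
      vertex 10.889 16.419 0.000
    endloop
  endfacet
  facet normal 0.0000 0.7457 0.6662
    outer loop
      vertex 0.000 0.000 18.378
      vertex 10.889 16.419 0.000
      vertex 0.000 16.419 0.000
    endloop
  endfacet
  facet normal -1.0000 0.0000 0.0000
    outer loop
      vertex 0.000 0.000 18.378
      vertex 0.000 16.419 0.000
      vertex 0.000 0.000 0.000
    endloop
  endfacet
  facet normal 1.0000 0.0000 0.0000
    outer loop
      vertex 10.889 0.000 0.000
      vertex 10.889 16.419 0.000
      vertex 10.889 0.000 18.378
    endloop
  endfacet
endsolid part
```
; perimeter-only toolpath
G21 ; units = mm
G90 ; absolute positioning
G28 ; home
; layer 1
G0 Z3.676
G0 X0.000 Y0.000
G1 X10.889 Y0.000
G1 X10.889 Y13.135
G1 X0.000 Y13.135
G1 X0.000 Y0.000
; layer 2
G0 Z7.351
G0 X0.000 Y0.000
G1 X10.889 Y0.000
G1 X10.889 Y9.851
G1 X0.000 Y9.851
G1 X0.000 Y0.000
; layer 3
G0 Z11.027
G0 X0.000 Y0.000
G1 X10.889 Y0.000
G1 X10.889 Y6.568
G1 X0.000 Y6.568
G1 X0.000 Y0.000
; layer 4
G0 Z14.702
G0 X0.000 Y0.000
G1 X10.889 Y0.000
G1 X10.889 Y3.284
G1 X0.000 Y3.284
G1 X0.000 Y0.000
M2 ; end

The solid is a wedge (ramp): 10.9 × 16.4 mm base, rising to 18.4 mm along the y=0 edge and sloping linearly to z=0 at y=16.4. Slicing at Δz = 3.676 mm — 5 equal slices spanning the solid's height, so layer i sits at z = i·h/5 — gives 4 non-empty perimeters. Each is a 4-segment closed polygon; G0 lifts to the layer z and rapids to the start vertex, then G1 traces the edges. The cross-section shrinks linearly with z (the slice at the apex is degenerate and omitted).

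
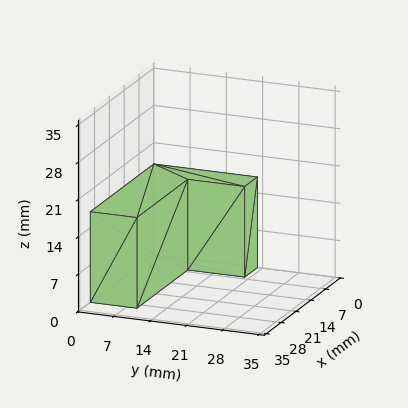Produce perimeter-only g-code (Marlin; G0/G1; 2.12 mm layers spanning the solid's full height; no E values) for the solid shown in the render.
Reading the render: the shape is an L-shaped prism: outer 30 × 20 mm, arm thicknesses ≈ 9 mm (horizontal) and 6 mm (vertical), extruded 17 mm in z (dimensions read to the nearest mm from the axis ticks). For the g-code, the solid's height is divided into equal slices at the stated Δz and each level perimeter traced with G1 moves after a G0 lift.

; perimeter-only toolpath
G21 ; units = mm
G90 ; absolute positioning
G28 ; home
; layer 1
G0 Z2.12
G0 X0.00 Y0.00
G1 X30.00 Y0.00
G1 X30.00 Y9.00
G1 X6.00 Y9.00
G1 X6.00 Y20.00
G1 X0.00 Y20.00
G1 X0.00 Y0.00
; layer 2
G0 Z4.25
G0 X0.00 Y0.00
G1 X30.00 Y0.00
G1 X30.00 Y9.00
G1 X6.00 Y9.00
G1 X6.00 Y20.00
G1 X0.00 Y20.00
G1 X0.00 Y0.00
; layer 3
G0 Z6.38
G0 X0.00 Y0.00
G1 X30.00 Y0.00
G1 X30.00 Y9.00
G1 X6.00 Y9.00
G1 X6.00 Y20.00
G1 X0.00 Y20.00
G1 X0.00 Y0.00
; layer 4
G0 Z8.50
G0 X0.00 Y0.00
G1 X30.00 Y0.00
G1 X30.00 Y9.00
G1 X6.00 Y9.00
G1 X6.00 Y20.00
G1 X0.00 Y20.00
G1 X0.00 Y0.00
; layer 5
G0 Z10.62
G0 X0.00 Y0.00
G1 X30.00 Y0.00
G1 X30.00 Y9.00
G1 X6.00 Y9.00
G1 X6.00 Y20.00
G1 X0.00 Y20.00
G1 X0.00 Y0.00
; layer 6
G0 Z12.75
G0 X0.00 Y0.00
G1 X30.00 Y0.00
G1 X30.00 Y9.00
G1 X6.00 Y9.00
G1 X6.00 Y20.00
G1 X0.00 Y20.00
G1 X0.00 Y0.00
; layer 7
G0 Z14.88
G0 X0.00 Y0.00
G1 X30.00 Y0.00
G1 X30.00 Y9.00
G1 X6.00 Y9.00
G1 X6.00 Y20.00
G1 X0.00 Y20.00
G1 X0.00 Y0.00
; layer 8
G0 Z17.00
G0 X0.00 Y0.00
G1 X30.00 Y0.00
G1 X30.00 Y9.00
G1 X6.00 Y9.00
G1 X6.00 Y20.00
G1 X0.00 Y20.00
G1 X0.00 Y0.00
M2 ; end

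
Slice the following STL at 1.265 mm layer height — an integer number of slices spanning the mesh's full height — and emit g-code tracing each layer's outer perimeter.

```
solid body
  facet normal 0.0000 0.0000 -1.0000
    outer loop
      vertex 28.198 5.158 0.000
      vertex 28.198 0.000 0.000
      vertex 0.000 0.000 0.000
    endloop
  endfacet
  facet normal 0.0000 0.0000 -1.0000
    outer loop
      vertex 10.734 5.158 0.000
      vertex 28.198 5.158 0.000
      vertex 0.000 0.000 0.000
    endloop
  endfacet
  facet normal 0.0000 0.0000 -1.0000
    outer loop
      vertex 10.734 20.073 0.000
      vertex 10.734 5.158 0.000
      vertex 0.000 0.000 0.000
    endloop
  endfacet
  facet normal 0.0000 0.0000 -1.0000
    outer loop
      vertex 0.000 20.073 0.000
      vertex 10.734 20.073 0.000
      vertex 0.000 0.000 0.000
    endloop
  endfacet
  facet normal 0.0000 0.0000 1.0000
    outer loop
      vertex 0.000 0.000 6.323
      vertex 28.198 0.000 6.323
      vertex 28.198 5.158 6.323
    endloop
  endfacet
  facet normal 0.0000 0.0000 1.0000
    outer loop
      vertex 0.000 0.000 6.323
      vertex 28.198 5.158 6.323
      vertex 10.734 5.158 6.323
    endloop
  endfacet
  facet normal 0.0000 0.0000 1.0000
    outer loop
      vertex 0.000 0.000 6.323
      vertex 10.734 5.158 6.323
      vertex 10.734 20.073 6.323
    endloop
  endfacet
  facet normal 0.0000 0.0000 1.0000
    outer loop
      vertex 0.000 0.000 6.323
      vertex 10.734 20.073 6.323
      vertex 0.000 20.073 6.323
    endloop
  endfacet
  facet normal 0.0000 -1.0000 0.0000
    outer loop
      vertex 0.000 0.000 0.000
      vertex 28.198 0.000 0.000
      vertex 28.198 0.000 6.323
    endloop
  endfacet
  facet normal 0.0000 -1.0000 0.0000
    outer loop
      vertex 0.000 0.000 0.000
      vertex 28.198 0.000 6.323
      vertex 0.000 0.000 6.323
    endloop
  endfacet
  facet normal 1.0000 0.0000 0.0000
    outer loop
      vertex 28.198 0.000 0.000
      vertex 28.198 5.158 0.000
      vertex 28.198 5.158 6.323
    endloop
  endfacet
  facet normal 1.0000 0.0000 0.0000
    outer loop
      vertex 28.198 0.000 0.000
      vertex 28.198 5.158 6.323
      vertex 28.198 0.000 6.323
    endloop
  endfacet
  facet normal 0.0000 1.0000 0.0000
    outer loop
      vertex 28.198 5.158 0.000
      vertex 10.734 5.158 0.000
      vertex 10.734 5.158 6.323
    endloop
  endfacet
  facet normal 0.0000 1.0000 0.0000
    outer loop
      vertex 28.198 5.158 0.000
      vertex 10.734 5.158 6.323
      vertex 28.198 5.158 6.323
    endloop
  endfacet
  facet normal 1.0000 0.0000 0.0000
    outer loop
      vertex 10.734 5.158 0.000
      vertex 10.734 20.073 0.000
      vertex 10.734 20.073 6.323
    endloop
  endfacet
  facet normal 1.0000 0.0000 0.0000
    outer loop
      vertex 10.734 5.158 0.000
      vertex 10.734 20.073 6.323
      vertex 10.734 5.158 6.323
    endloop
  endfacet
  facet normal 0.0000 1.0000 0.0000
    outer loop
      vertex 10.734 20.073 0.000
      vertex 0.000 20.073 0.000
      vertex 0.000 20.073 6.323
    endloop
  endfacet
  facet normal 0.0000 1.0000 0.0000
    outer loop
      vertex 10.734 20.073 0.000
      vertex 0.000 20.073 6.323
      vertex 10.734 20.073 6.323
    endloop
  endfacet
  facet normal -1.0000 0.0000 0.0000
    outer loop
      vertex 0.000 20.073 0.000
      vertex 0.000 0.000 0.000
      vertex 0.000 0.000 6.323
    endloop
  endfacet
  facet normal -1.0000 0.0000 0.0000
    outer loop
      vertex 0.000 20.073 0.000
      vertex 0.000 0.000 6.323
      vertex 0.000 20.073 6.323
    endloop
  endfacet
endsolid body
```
; perimeter-only toolpath
G21 ; units = mm
G90 ; absolute positioning
G28 ; home
; layer 1
G0 Z1.265
G0 X0.000 Y0.000
G1 X28.198 Y0.000
G1 X28.198 Y5.158
G1 X10.734 Y5.158
G1 X10.734 Y20.073
G1 X0.000 Y20.073
G1 X0.000 Y0.000
; layer 2
G0 Z2.529
G0 X0.000 Y0.000
G1 X28.198 Y0.000
G1 X28.198 Y5.158
G1 X10.734 Y5.158
G1 X10.734 Y20.073
G1 X0.000 Y20.073
G1 X0.000 Y0.000
; layer 3
G0 Z3.794
G0 X0.000 Y0.000
G1 X28.198 Y0.000
G1 X28.198 Y5.158
G1 X10.734 Y5.158
G1 X10.734 Y20.073
G1 X0.000 Y20.073
G1 X0.000 Y0.000
; layer 4
G0 Z5.058
G0 X0.000 Y0.000
G1 X28.198 Y0.000
G1 X28.198 Y5.158
G1 X10.734 Y5.158
G1 X10.734 Y20.073
G1 X0.000 Y20.073
G1 X0.000 Y0.000
; layer 5
G0 Z6.323
G0 X0.000 Y0.000
G1 X28.198 Y0.000
G1 X28.198 Y5.158
G1 X10.734 Y5.158
G1 X10.734 Y20.073
G1 X0.000 Y20.073
G1 X0.000 Y0.000
M2 ; end

The solid is an L-shaped prism: outer 28.2 × 20.1 mm, arm thicknesses ≈ 5.16 mm (horizontal) and 10.7 mm (vertical), extruded 6.32 mm in z. Slicing at Δz = 1.265 mm — 5 equal slices spanning the solid's height, so layer i sits at z = i·h/5 — gives 5 non-empty perimeters. Each is a 6-segment closed polygon; G0 lifts to the layer z and rapids to the start vertex, then G1 traces the edges.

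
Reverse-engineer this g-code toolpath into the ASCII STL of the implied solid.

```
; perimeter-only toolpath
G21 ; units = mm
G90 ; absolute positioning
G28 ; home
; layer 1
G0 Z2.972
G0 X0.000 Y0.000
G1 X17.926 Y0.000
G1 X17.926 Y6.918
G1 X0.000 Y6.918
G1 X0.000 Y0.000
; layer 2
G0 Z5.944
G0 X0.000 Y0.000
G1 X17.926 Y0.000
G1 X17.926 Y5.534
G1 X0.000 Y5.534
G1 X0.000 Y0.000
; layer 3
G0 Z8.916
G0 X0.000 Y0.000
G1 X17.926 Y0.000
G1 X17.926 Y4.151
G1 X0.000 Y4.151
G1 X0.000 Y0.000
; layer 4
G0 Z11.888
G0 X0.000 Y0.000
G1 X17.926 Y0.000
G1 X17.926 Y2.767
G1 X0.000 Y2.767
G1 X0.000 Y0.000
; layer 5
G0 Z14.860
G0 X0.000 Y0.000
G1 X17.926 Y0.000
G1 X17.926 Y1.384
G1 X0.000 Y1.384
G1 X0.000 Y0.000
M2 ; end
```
solid part
  facet normal 0.0000 0.0000 -1.0000
    outer loop
      vertex 17.926 8.301 0.000
      vertex 17.926 0.000 0.000
      vertex 0.000 0.000 0.000
    endloop
  endfacet
  facet normal 0.0000 0.0000 -1.0000
    outer loop
      vertex 0.000 8.301 0.000
      vertex 17.926 8.301 0.000
      vertex 0.000 0.000 0.000
    endloop
  endfacet
  facet normal 0.0000 -1.0000 0.0000
    outer loop
      vertex 0.000 0.000 0.000
      vertex 17.926 0.000 0.000
      vertex 17.926 0.000 17.832
    endloop
  endfacet
  facet normal 0.0000 -1.0000 0.0000
    outer loop
      vertex 0.000 0.000 0.000
      vertex 17.926 0.000 17.832
      vertex 0.000 0.000 17.832
    endloop
  endfacet
  facet normal 0.0000 0.9066 0.4220
    outer loop
      vertex 0.000 0.000 17.832
      vertex 17.926 0.000 17.832
      vertex 17.926 8.301 0.000
    endloop
  endfacet
  facet normal 0.0000 0.9066 0.4220
    outer loop
      vertex 0.000 0.000 17.832
      vertex 17.926 8.301 0.000
      vertex 0.000 8.301 0.000
    endloop
  endfacet
  facet normal -1.0000 0.0000 0.0000
    outer loop
      vertex 0.000 0.000 17.832
      vertex 0.000 8.301 0.000
      vertex 0.000 0.000 0.000
    endloop
  endfacet
  facet normal 1.0000 0.0000 0.0000
    outer loop
      vertex 17.926 0.000 0.000
      vertex 17.926 8.301 0.000
      vertex 17.926 0.000 17.832
    endloop
  endfacet
endsolid part

The G0 Z moves step by Δz≈2.972 mm. The G1 loops shrink linearly with z, so the solid tapers from its base footprint up to z≈17.8. Closing with a flat bottom cap and the tapered top and triangulating gives 8 facets — a wedge (ramp): 17.9 × 8.3 mm base, rising to 17.8 mm along the y=0 edge and sloping linearly to z=0 at y=8.3.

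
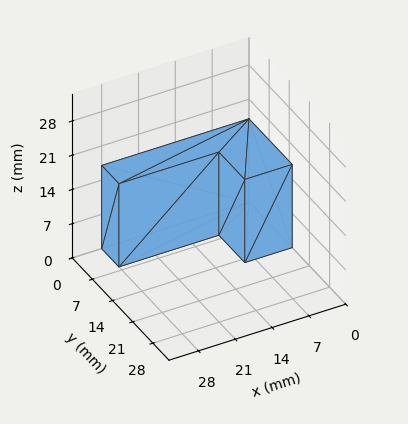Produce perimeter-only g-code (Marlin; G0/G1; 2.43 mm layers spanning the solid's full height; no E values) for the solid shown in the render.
Reading the render: the shape is an L-shaped prism: outer 28 × 15 mm, arm thicknesses ≈ 6 mm (horizontal) and 9 mm (vertical), extruded 17 mm in z (dimensions read to the nearest mm from the axis ticks). For the g-code, the solid's height is divided into equal slices at the stated Δz and each level perimeter traced with G1 moves after a G0 lift.

; perimeter-only toolpath
G21 ; units = mm
G90 ; absolute positioning
G28 ; home
; layer 1
G0 Z2.43
G0 X0.00 Y0.00
G1 X28.00 Y0.00
G1 X28.00 Y6.00
G1 X9.00 Y6.00
G1 X9.00 Y15.00
G1 X0.00 Y15.00
G1 X0.00 Y0.00
; layer 2
G0 Z4.86
G0 X0.00 Y0.00
G1 X28.00 Y0.00
G1 X28.00 Y6.00
G1 X9.00 Y6.00
G1 X9.00 Y15.00
G1 X0.00 Y15.00
G1 X0.00 Y0.00
; layer 3
G0 Z7.29
G0 X0.00 Y0.00
G1 X28.00 Y0.00
G1 X28.00 Y6.00
G1 X9.00 Y6.00
G1 X9.00 Y15.00
G1 X0.00 Y15.00
G1 X0.00 Y0.00
; layer 4
G0 Z9.71
G0 X0.00 Y0.00
G1 X28.00 Y0.00
G1 X28.00 Y6.00
G1 X9.00 Y6.00
G1 X9.00 Y15.00
G1 X0.00 Y15.00
G1 X0.00 Y0.00
; layer 5
G0 Z12.14
G0 X0.00 Y0.00
G1 X28.00 Y0.00
G1 X28.00 Y6.00
G1 X9.00 Y6.00
G1 X9.00 Y15.00
G1 X0.00 Y15.00
G1 X0.00 Y0.00
; layer 6
G0 Z14.57
G0 X0.00 Y0.00
G1 X28.00 Y0.00
G1 X28.00 Y6.00
G1 X9.00 Y6.00
G1 X9.00 Y15.00
G1 X0.00 Y15.00
G1 X0.00 Y0.00
; layer 7
G0 Z17.00
G0 X0.00 Y0.00
G1 X28.00 Y0.00
G1 X28.00 Y6.00
G1 X9.00 Y6.00
G1 X9.00 Y15.00
G1 X0.00 Y15.00
G1 X0.00 Y0.00
M2 ; end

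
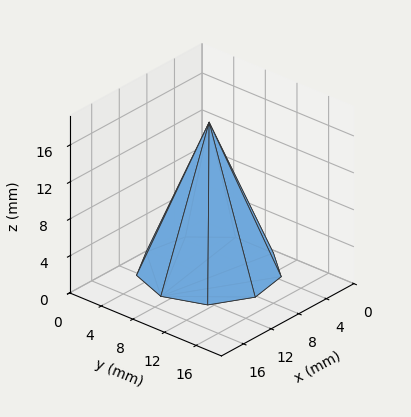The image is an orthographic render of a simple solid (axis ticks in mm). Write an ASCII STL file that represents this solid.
Reading the render: the shape is a regular 9-sided pyramid, base circumscribed radius ≈ 7 mm, apex at z ≈ 16 mm (dimensions read to the nearest mm from the axis ticks). For the STL, each face is triangulated and given an outward normal.

solid part
  facet normal 0.0000 0.0000 -1.0000
    outer loop
      vertex 8.22 13.89 0.00
      vertex 12.36 11.50 0.00
      vertex 14.00 7.00 0.00
    endloop
  endfacet
  facet normal 0.0000 0.0000 -1.0000
    outer loop
      vertex 3.50 13.06 0.00
      vertex 8.22 13.89 0.00
      vertex 14.00 7.00 0.00
    endloop
  endfacet
  facet normal 0.0000 0.0000 -1.0000
    outer loop
      vertex 0.42 9.39 0.00
      vertex 3.50 13.06 0.00
      vertex 14.00 7.00 0.00
    endloop
  endfacet
  facet normal 0.0000 0.0000 -1.0000
    outer loop
      vertex 0.42 4.61 0.00
      vertex 0.42 9.39 0.00
      vertex 14.00 7.00 0.00
    endloop
  endfacet
  facet normal 0.0000 0.0000 -1.0000
    outer loop
      vertex 3.50 0.94 0.00
      vertex 0.42 4.61 0.00
      vertex 14.00 7.00 0.00
    endloop
  endfacet
  facet normal 0.0000 0.0000 -1.0000
    outer loop
      vertex 8.22 0.11 0.00
      vertex 3.50 0.94 0.00
      vertex 14.00 7.00 0.00
    endloop
  endfacet
  facet normal 0.0000 0.0000 -1.0000
    outer loop
      vertex 12.36 2.50 0.00
      vertex 8.22 0.11 0.00
      vertex 14.00 7.00 0.00
    endloop
  endfacet
  facet normal 0.8690 0.3167 0.3802
    outer loop
      vertex 14.00 7.00 0.00
      vertex 12.36 11.50 0.00
      vertex 7.00 7.00 16.00
    endloop
  endfacet
  facet normal 0.4624 0.8010 0.3802
    outer loop
      vertex 12.36 11.50 0.00
      vertex 8.22 13.89 0.00
      vertex 7.00 7.00 16.00
    endloop
  endfacet
  facet normal -0.1602 0.9110 0.3801
    outer loop
      vertex 8.22 13.89 0.00
      vertex 3.50 13.06 0.00
      vertex 7.00 7.00 16.00
    endloop
  endfacet
  facet normal -0.7085 0.5946 0.3802
    outer loop
      vertex 3.50 13.06 0.00
      vertex 0.42 9.39 0.00
      vertex 7.00 7.00 16.00
    endloop
  endfacet
  facet normal -0.9248 0.0000 0.3803
    outer loop
      vertex 0.42 9.39 0.00
      vertex 0.42 4.61 0.00
      vertex 7.00 7.00 16.00
    endloop
  endfacet
  facet normal -0.7085 -0.5946 0.3802
    outer loop
      vertex 0.42 4.61 0.00
      vertex 3.50 0.94 0.00
      vertex 7.00 7.00 16.00
    endloop
  endfacet
  facet normal -0.1602 -0.9110 0.3801
    outer loop
      vertex 3.50 0.94 0.00
      vertex 8.22 0.11 0.00
      vertex 7.00 7.00 16.00
    endloop
  endfacet
  facet normal 0.4624 -0.8010 0.3802
    outer loop
      vertex 8.22 0.11 0.00
      vertex 12.36 2.50 0.00
      vertex 7.00 7.00 16.00
    endloop
  endfacet
  facet normal 0.8690 -0.3167 0.3802
    outer loop
      vertex 12.36 2.50 0.00
      vertex 14.00 7.00 0.00
      vertex 7.00 7.00 16.00
    endloop
  endfacet
endsolid part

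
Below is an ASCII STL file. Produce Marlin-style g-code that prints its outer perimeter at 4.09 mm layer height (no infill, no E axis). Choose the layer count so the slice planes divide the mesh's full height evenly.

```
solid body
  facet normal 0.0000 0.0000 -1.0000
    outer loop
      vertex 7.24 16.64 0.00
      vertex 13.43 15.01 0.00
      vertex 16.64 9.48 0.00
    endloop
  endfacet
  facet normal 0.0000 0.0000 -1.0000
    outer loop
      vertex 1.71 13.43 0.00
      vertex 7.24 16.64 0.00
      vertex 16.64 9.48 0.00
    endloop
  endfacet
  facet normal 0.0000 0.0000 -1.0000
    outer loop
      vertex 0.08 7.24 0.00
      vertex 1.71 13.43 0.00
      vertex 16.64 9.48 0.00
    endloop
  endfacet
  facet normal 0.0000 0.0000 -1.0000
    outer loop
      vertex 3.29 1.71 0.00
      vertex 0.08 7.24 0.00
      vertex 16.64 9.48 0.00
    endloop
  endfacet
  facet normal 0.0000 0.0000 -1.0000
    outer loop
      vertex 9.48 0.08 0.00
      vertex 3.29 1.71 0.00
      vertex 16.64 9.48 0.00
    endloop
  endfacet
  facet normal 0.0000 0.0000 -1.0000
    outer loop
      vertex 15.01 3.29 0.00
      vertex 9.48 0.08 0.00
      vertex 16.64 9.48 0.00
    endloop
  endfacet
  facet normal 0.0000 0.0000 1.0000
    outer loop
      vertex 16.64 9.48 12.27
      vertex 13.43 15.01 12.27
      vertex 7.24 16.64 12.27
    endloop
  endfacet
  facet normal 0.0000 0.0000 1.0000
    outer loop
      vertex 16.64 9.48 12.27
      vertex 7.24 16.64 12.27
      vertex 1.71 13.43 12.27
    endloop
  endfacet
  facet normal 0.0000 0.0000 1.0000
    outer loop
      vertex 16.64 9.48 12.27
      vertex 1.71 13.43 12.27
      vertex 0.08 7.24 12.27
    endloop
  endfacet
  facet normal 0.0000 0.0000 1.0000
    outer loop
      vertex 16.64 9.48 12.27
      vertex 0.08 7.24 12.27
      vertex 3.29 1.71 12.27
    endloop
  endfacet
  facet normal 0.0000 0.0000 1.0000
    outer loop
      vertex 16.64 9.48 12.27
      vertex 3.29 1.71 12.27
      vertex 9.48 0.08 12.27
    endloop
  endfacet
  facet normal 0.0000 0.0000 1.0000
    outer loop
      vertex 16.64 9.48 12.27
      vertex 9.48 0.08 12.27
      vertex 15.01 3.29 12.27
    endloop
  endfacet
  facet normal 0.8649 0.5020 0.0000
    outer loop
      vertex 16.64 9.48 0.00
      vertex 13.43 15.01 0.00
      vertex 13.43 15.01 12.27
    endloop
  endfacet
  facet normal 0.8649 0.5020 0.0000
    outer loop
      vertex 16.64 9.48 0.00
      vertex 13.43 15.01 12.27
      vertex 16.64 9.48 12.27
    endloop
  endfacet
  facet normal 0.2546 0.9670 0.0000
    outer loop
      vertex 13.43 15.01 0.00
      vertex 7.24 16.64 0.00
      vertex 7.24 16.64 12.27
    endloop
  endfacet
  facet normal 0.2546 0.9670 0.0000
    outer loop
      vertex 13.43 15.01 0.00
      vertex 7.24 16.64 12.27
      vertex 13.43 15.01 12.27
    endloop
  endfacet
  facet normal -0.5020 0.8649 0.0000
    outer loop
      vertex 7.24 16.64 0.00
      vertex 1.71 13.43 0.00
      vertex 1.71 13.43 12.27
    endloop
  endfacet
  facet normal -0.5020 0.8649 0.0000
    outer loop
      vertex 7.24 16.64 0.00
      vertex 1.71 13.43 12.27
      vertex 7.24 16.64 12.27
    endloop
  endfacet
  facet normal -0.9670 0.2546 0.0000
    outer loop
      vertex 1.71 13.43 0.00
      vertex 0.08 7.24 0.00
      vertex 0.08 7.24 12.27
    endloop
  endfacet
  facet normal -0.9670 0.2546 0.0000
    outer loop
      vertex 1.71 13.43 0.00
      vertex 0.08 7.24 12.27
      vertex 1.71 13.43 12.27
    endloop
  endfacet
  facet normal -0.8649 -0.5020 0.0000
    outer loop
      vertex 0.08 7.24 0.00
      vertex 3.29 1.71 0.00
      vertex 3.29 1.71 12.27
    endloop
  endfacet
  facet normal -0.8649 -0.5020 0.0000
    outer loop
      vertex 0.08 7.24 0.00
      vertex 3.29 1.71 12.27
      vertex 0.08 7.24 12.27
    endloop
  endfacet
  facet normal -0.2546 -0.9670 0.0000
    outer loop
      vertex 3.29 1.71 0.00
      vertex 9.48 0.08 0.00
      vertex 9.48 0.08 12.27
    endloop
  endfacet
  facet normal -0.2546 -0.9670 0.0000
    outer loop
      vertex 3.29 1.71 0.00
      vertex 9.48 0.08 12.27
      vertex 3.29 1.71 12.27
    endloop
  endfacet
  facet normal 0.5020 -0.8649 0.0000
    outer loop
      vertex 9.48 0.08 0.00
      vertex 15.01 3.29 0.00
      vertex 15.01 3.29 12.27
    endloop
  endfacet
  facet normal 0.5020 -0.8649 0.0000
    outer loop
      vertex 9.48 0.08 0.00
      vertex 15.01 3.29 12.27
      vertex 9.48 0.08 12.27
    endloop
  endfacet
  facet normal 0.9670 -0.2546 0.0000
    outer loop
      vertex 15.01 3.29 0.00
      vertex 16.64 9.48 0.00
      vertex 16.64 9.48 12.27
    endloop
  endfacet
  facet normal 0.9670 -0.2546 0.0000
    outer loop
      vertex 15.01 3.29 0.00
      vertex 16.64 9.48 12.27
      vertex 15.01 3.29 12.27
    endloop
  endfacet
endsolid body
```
; perimeter-only toolpath
G21 ; units = mm
G90 ; absolute positioning
G28 ; home
; layer 1
G0 Z4.09
G0 X16.64 Y9.48
G1 X13.43 Y15.01
G1 X7.24 Y16.64
G1 X1.71 Y13.43
G1 X0.08 Y7.24
G1 X3.29 Y1.71
G1 X9.48 Y0.08
G1 X15.01 Y3.29
G1 X16.64 Y9.48
; layer 2
G0 Z8.18
G0 X16.64 Y9.48
G1 X13.43 Y15.01
G1 X7.24 Y16.64
G1 X1.71 Y13.43
G1 X0.08 Y7.24
G1 X3.29 Y1.71
G1 X9.48 Y0.08
G1 X15.01 Y3.29
G1 X16.64 Y9.48
; layer 3
G0 Z12.27
G0 X16.64 Y9.48
G1 X13.43 Y15.01
G1 X7.24 Y16.64
G1 X1.71 Y13.43
G1 X0.08 Y7.24
G1 X3.29 Y1.71
G1 X9.48 Y0.08
G1 X15.01 Y3.29
G1 X16.64 Y9.48
M2 ; end

The solid is a regular 8-sided prism (a cylinder approximated with 8 flat sides), circumscribed radius ≈ 8.36 mm, height ≈ 12.3 mm. Slicing at Δz = 4.09 mm — 3 equal slices spanning the solid's height, so layer i sits at z = i·h/3 — gives 3 non-empty perimeters. Each is a 8-segment closed polygon; G0 lifts to the layer z and rapids to the start vertex, then G1 traces the edges.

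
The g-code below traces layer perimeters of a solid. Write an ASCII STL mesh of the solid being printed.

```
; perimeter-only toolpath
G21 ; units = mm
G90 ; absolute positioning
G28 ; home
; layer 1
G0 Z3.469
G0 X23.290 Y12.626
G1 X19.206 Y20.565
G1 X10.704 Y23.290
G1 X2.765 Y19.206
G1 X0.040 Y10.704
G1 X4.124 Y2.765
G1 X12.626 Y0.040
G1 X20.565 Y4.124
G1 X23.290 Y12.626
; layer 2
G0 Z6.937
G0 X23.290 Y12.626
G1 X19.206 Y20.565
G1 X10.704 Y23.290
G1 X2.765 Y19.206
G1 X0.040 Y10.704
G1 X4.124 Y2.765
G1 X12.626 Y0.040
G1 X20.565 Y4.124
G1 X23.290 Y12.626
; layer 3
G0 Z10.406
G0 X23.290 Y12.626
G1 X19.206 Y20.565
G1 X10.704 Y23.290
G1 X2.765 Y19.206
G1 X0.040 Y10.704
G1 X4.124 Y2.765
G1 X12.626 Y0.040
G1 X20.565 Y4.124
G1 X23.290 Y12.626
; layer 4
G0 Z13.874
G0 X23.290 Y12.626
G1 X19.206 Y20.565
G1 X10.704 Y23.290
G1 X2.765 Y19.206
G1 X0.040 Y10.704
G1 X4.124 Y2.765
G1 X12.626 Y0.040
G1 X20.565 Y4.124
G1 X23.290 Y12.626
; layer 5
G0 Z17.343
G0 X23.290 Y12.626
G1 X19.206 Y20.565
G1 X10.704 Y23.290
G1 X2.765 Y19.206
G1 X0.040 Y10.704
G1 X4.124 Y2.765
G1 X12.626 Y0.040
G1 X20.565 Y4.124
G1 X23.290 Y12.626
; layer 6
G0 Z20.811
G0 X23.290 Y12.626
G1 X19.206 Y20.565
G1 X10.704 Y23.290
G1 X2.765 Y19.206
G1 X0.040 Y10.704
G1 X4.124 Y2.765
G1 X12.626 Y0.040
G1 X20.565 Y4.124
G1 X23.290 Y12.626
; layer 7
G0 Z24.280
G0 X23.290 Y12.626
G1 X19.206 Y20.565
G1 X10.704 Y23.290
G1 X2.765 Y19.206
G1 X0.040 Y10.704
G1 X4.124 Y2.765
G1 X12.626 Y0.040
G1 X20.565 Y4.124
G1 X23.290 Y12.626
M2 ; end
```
solid part
  facet normal 0.0000 0.0000 -1.0000
    outer loop
      vertex 10.704 23.290 0.000
      vertex 19.206 20.565 0.000
      vertex 23.290 12.626 0.000
    endloop
  endfacet
  facet normal 0.0000 0.0000 -1.0000
    outer loop
      vertex 2.765 19.206 0.000
      vertex 10.704 23.290 0.000
      vertex 23.290 12.626 0.000
    endloop
  endfacet
  facet normal 0.0000 0.0000 -1.0000
    outer loop
      vertex 0.040 10.704 0.000
      vertex 2.765 19.206 0.000
      vertex 23.290 12.626 0.000
    endloop
  endfacet
  facet normal 0.0000 0.0000 -1.0000
    outer loop
      vertex 4.124 2.765 0.000
      vertex 0.040 10.704 0.000
      vertex 23.290 12.626 0.000
    endloop
  endfacet
  facet normal 0.0000 0.0000 -1.0000
    outer loop
      vertex 12.626 0.040 0.000
      vertex 4.124 2.765 0.000
      vertex 23.290 12.626 0.000
    endloop
  endfacet
  facet normal 0.0000 0.0000 -1.0000
    outer loop
      vertex 20.565 4.124 0.000
      vertex 12.626 0.040 0.000
      vertex 23.290 12.626 0.000
    endloop
  endfacet
  facet normal 0.0000 0.0000 1.0000
    outer loop
      vertex 23.290 12.626 24.280
      vertex 19.206 20.565 24.280
      vertex 10.704 23.290 24.280
    endloop
  endfacet
  facet normal 0.0000 0.0000 1.0000
    outer loop
      vertex 23.290 12.626 24.280
      vertex 10.704 23.290 24.280
      vertex 2.765 19.206 24.280
    endloop
  endfacet
  facet normal 0.0000 0.0000 1.0000
    outer loop
      vertex 23.290 12.626 24.280
      vertex 2.765 19.206 24.280
      vertex 0.040 10.704 24.280
    endloop
  endfacet
  facet normal 0.0000 0.0000 1.0000
    outer loop
      vertex 23.290 12.626 24.280
      vertex 0.040 10.704 24.280
      vertex 4.124 2.765 24.280
    endloop
  endfacet
  facet normal 0.0000 0.0000 1.0000
    outer loop
      vertex 23.290 12.626 24.280
      vertex 4.124 2.765 24.280
      vertex 12.626 0.040 24.280
    endloop
  endfacet
  facet normal 0.0000 0.0000 1.0000
    outer loop
      vertex 23.290 12.626 24.280
      vertex 12.626 0.040 24.280
      vertex 20.565 4.124 24.280
    endloop
  endfacet
  facet normal 0.8892 0.4574 0.0000
    outer loop
      vertex 23.290 12.626 0.000
      vertex 19.206 20.565 0.000
      vertex 19.206 20.565 24.280
    endloop
  endfacet
  facet normal 0.8892 0.4574 0.0000
    outer loop
      vertex 23.290 12.626 0.000
      vertex 19.206 20.565 24.280
      vertex 23.290 12.626 24.280
    endloop
  endfacet
  facet normal 0.3052 0.9523 0.0000
    outer loop
      vertex 19.206 20.565 0.000
      vertex 10.704 23.290 0.000
      vertex 10.704 23.290 24.280
    endloop
  endfacet
  facet normal 0.3052 0.9523 0.0000
    outer loop
      vertex 19.206 20.565 0.000
      vertex 10.704 23.290 24.280
      vertex 19.206 20.565 24.280
    endloop
  endfacet
  facet normal -0.4574 0.8892 0.0000
    outer loop
      vertex 10.704 23.290 0.000
      vertex 2.765 19.206 0.000
      vertex 2.765 19.206 24.280
    endloop
  endfacet
  facet normal -0.4574 0.8892 0.0000
    outer loop
      vertex 10.704 23.290 0.000
      vertex 2.765 19.206 24.280
      vertex 10.704 23.290 24.280
    endloop
  endfacet
  facet normal -0.9523 0.3052 0.0000
    outer loop
      vertex 2.765 19.206 0.000
      vertex 0.040 10.704 0.000
      vertex 0.040 10.704 24.280
    endloop
  endfacet
  facet normal -0.9523 0.3052 0.0000
    outer loop
      vertex 2.765 19.206 0.000
      vertex 0.040 10.704 24.280
      vertex 2.765 19.206 24.280
    endloop
  endfacet
  facet normal -0.8892 -0.4574 0.0000
    outer loop
      vertex 0.040 10.704 0.000
      vertex 4.124 2.765 0.000
      vertex 4.124 2.765 24.280
    endloop
  endfacet
  facet normal -0.8892 -0.4574 0.0000
    outer loop
      vertex 0.040 10.704 0.000
      vertex 4.124 2.765 24.280
      vertex 0.040 10.704 24.280
    endloop
  endfacet
  facet normal -0.3052 -0.9523 0.0000
    outer loop
      vertex 4.124 2.765 0.000
      vertex 12.626 0.040 0.000
      vertex 12.626 0.040 24.280
    endloop
  endfacet
  facet normal -0.3052 -0.9523 0.0000
    outer loop
      vertex 4.124 2.765 0.000
      vertex 12.626 0.040 24.280
      vertex 4.124 2.765 24.280
    endloop
  endfacet
  facet normal 0.4574 -0.8892 0.0000
    outer loop
      vertex 12.626 0.040 0.000
      vertex 20.565 4.124 0.000
      vertex 20.565 4.124 24.280
    endloop
  endfacet
  facet normal 0.4574 -0.8892 0.0000
    outer loop
      vertex 12.626 0.040 0.000
      vertex 20.565 4.124 24.280
      vertex 12.626 0.040 24.280
    endloop
  endfacet
  facet normal 0.9523 -0.3052 0.0000
    outer loop
      vertex 20.565 4.124 0.000
      vertex 23.290 12.626 0.000
      vertex 23.290 12.626 24.280
    endloop
  endfacet
  facet normal 0.9523 -0.3052 0.0000
    outer loop
      vertex 20.565 4.124 0.000
      vertex 23.290 12.626 24.280
      vertex 20.565 4.124 24.280
    endloop
  endfacet
endsolid part

The G0 Z moves step by Δz≈3.469 mm. Every layer's G1 loop is the same polygon, so the solid is a straight extrusion of it from z=0 to z≈24.3. Closing with flat bottom and top caps and triangulating gives 28 facets — a regular 8-sided prism (a cylinder approximated with 8 flat sides), circumscribed radius ≈ 11.7 mm, height ≈ 24.3 mm.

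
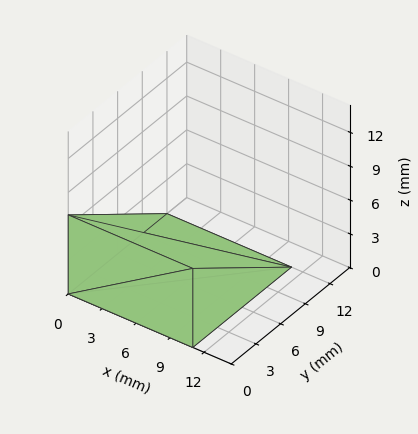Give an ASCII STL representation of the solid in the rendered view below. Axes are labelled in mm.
Reading the render: the shape is a wedge (ramp): 11 × 12 mm base, rising to 7 mm along the y=0 edge and sloping linearly to z=0 at y=12 (dimensions read to the nearest mm from the axis ticks). For the STL, each face is triangulated and given an outward normal.

solid part
  facet normal 0.0000 0.0000 -1.0000
    outer loop
      vertex 11.0 12.0 0.0
      vertex 11.0 0.0 0.0
      vertex 0.0 0.0 0.0
    endloop
  endfacet
  facet normal 0.0000 0.0000 -1.0000
    outer loop
      vertex 0.0 12.0 0.0
      vertex 11.0 12.0 0.0
      vertex 0.0 0.0 0.0
    endloop
  endfacet
  facet normal 0.0000 -1.0000 0.0000
    outer loop
      vertex 0.0 0.0 0.0
      vertex 11.0 0.0 0.0
      vertex 11.0 0.0 7.0
    endloop
  endfacet
  facet normal 0.0000 -1.0000 0.0000
    outer loop
      vertex 0.0 0.0 0.0
      vertex 11.0 0.0 7.0
      vertex 0.0 0.0 7.0
    endloop
  endfacet
  facet normal 0.0000 0.5039 0.8638
    outer loop
      vertex 0.0 0.0 7.0
      vertex 11.0 0.0 7.0
      vertex 11.0 12.0 0.0
    endloop
  endfacet
  facet normal 0.0000 0.5039 0.8638
    outer loop
      vertex 0.0 0.0 7.0
      vertex 11.0 12.0 0.0
      vertex 0.0 12.0 0.0
    endloop
  endfacet
  facet normal -1.0000 0.0000 0.0000
    outer loop
      vertex 0.0 0.0 7.0
      vertex 0.0 12.0 0.0
      vertex 0.0 0.0 0.0
    endloop
  endfacet
  facet normal 1.0000 0.0000 0.0000
    outer loop
      vertex 11.0 0.0 0.0
      vertex 11.0 12.0 0.0
      vertex 11.0 0.0 7.0
    endloop
  endfacet
endsolid part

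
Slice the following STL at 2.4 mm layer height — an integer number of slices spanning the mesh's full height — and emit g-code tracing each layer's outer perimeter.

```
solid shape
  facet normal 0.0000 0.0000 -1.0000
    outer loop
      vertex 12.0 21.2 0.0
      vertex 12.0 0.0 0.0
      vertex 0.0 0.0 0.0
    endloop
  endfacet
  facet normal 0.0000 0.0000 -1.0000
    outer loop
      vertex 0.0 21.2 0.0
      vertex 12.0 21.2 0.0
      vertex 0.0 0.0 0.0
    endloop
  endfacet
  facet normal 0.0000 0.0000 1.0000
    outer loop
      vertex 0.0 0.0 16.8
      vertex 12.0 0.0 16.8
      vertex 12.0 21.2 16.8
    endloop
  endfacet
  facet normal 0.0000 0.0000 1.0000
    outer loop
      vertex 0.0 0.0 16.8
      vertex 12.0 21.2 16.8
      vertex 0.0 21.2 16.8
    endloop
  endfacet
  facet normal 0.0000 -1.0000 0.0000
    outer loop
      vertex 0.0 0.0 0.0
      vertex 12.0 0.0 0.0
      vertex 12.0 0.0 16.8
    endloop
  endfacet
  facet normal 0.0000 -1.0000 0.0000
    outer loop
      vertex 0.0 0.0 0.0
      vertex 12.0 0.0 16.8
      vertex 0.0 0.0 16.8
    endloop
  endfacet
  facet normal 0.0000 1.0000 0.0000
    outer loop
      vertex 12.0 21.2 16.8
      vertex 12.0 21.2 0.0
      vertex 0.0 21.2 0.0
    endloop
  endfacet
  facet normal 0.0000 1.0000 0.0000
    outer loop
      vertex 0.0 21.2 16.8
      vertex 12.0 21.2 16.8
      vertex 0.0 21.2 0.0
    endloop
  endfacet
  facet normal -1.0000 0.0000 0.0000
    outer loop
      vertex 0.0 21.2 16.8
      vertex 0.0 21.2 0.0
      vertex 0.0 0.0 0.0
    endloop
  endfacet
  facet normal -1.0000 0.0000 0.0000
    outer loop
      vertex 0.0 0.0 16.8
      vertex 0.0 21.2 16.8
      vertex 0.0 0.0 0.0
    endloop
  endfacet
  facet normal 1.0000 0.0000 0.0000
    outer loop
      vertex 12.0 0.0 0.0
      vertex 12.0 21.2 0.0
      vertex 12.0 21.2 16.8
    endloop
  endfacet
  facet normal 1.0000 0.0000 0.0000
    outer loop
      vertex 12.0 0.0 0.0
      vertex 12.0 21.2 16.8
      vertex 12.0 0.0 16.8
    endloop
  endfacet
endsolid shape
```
; perimeter-only toolpath
G21 ; units = mm
G90 ; absolute positioning
G28 ; home
; layer 1
G0 Z2.4
G0 X0.0 Y0.0
G1 X12.0 Y0.0
G1 X12.0 Y21.2
G1 X0.0 Y21.2
G1 X0.0 Y0.0
; layer 2
G0 Z4.8
G0 X0.0 Y0.0
G1 X12.0 Y0.0
G1 X12.0 Y21.2
G1 X0.0 Y21.2
G1 X0.0 Y0.0
; layer 3
G0 Z7.2
G0 X0.0 Y0.0
G1 X12.0 Y0.0
G1 X12.0 Y21.2
G1 X0.0 Y21.2
G1 X0.0 Y0.0
; layer 4
G0 Z9.6
G0 X0.0 Y0.0
G1 X12.0 Y0.0
G1 X12.0 Y21.2
G1 X0.0 Y21.2
G1 X0.0 Y0.0
; layer 5
G0 Z12.0
G0 X0.0 Y0.0
G1 X12.0 Y0.0
G1 X12.0 Y21.2
G1 X0.0 Y21.2
G1 X0.0 Y0.0
; layer 6
G0 Z14.4
G0 X0.0 Y0.0
G1 X12.0 Y0.0
G1 X12.0 Y21.2
G1 X0.0 Y21.2
G1 X0.0 Y0.0
; layer 7
G0 Z16.8
G0 X0.0 Y0.0
G1 X12.0 Y0.0
G1 X12.0 Y21.2
G1 X0.0 Y21.2
G1 X0.0 Y0.0
M2 ; end

The solid is a rectangular box, roughly 12 × 21.2 mm footprint and 16.8 mm tall. Slicing at Δz = 2.4 mm — 7 equal slices spanning the solid's height, so layer i sits at z = i·h/7 — gives 7 non-empty perimeters. Each is a 4-segment closed polygon; G0 lifts to the layer z and rapids to the start vertex, then G1 traces the edges.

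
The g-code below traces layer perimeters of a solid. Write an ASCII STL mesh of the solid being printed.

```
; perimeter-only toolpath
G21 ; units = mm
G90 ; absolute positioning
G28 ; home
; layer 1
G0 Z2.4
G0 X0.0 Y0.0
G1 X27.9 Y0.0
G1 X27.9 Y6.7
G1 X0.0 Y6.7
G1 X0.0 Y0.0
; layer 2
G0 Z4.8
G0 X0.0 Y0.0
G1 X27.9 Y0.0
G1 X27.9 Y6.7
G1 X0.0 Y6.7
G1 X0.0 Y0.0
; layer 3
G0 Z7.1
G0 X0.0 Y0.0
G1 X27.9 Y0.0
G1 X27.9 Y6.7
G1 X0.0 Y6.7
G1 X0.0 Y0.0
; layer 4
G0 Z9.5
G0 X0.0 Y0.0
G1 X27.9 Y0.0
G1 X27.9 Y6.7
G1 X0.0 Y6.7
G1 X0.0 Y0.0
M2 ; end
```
solid part
  facet normal 0.0000 0.0000 -1.0000
    outer loop
      vertex 27.9 6.7 0.0
      vertex 27.9 0.0 0.0
      vertex 0.0 0.0 0.0
    endloop
  endfacet
  facet normal 0.0000 0.0000 -1.0000
    outer loop
      vertex 0.0 6.7 0.0
      vertex 27.9 6.7 0.0
      vertex 0.0 0.0 0.0
    endloop
  endfacet
  facet normal 0.0000 0.0000 1.0000
    outer loop
      vertex 0.0 0.0 9.5
      vertex 27.9 0.0 9.5
      vertex 27.9 6.7 9.5
    endloop
  endfacet
  facet normal 0.0000 0.0000 1.0000
    outer loop
      vertex 0.0 0.0 9.5
      vertex 27.9 6.7 9.5
      vertex 0.0 6.7 9.5
    endloop
  endfacet
  facet normal 0.0000 -1.0000 0.0000
    outer loop
      vertex 0.0 0.0 0.0
      vertex 27.9 0.0 0.0
      vertex 27.9 0.0 9.5
    endloop
  endfacet
  facet normal 0.0000 -1.0000 0.0000
    outer loop
      vertex 0.0 0.0 0.0
      vertex 27.9 0.0 9.5
      vertex 0.0 0.0 9.5
    endloop
  endfacet
  facet normal 0.0000 1.0000 0.0000
    outer loop
      vertex 27.9 6.7 9.5
      vertex 27.9 6.7 0.0
      vertex 0.0 6.7 0.0
    endloop
  endfacet
  facet normal 0.0000 1.0000 0.0000
    outer loop
      vertex 0.0 6.7 9.5
      vertex 27.9 6.7 9.5
      vertex 0.0 6.7 0.0
    endloop
  endfacet
  facet normal -1.0000 0.0000 0.0000
    outer loop
      vertex 0.0 6.7 9.5
      vertex 0.0 6.7 0.0
      vertex 0.0 0.0 0.0
    endloop
  endfacet
  facet normal -1.0000 0.0000 0.0000
    outer loop
      vertex 0.0 0.0 9.5
      vertex 0.0 6.7 9.5
      vertex 0.0 0.0 0.0
    endloop
  endfacet
  facet normal 1.0000 0.0000 0.0000
    outer loop
      vertex 27.9 0.0 0.0
      vertex 27.9 6.7 0.0
      vertex 27.9 6.7 9.5
    endloop
  endfacet
  facet normal 1.0000 0.0000 0.0000
    outer loop
      vertex 27.9 0.0 0.0
      vertex 27.9 6.7 9.5
      vertex 27.9 0.0 9.5
    endloop
  endfacet
endsolid part

The G0 Z moves step by Δz≈2.4 mm. Every layer's G1 loop is the same polygon, so the solid is a straight extrusion of it from z=0 to z≈9.5. Closing with flat bottom and top caps and triangulating gives 12 facets — a rectangular box, roughly 27.9 × 6.7 mm footprint and 9.5 mm tall.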